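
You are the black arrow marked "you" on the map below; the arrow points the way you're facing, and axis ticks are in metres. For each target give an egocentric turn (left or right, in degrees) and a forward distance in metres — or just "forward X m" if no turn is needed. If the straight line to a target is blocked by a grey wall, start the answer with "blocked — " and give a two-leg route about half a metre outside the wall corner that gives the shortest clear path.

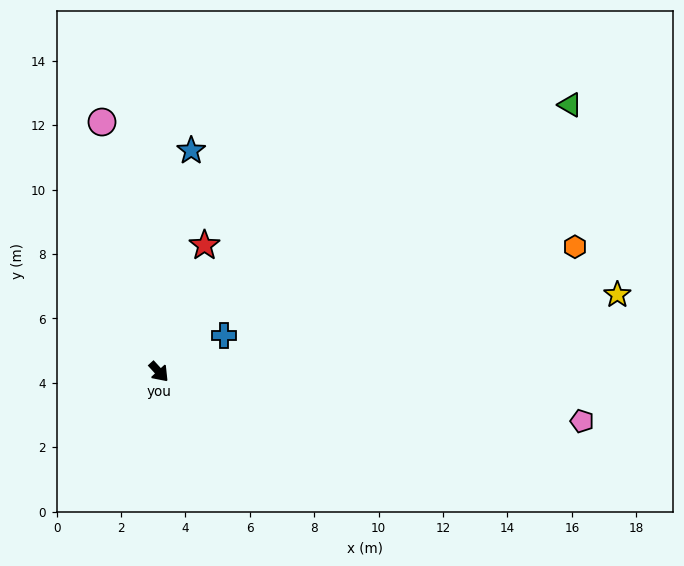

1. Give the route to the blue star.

turn left 129°, forward 6.9 m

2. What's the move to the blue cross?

turn left 77°, forward 2.3 m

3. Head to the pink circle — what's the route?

turn left 150°, forward 8.0 m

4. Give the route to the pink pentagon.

turn left 41°, forward 13.2 m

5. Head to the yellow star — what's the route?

turn left 57°, forward 14.4 m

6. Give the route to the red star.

turn left 118°, forward 4.2 m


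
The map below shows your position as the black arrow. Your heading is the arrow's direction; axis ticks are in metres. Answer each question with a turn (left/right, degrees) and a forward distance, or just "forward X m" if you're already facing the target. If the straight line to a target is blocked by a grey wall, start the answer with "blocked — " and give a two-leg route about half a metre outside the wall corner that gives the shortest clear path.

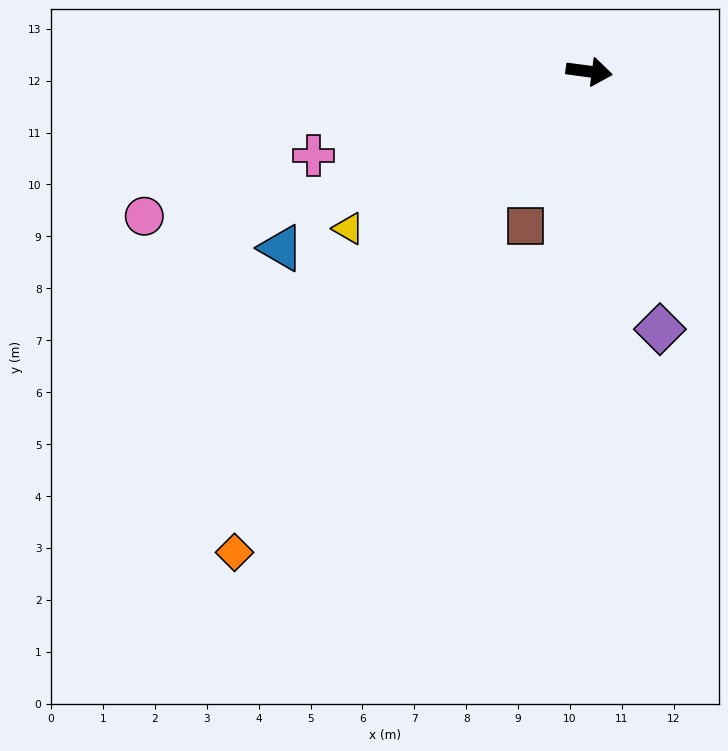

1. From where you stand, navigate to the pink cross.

turn right 155°, forward 5.5 m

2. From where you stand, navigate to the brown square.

turn right 105°, forward 3.2 m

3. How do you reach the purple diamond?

turn right 67°, forward 5.1 m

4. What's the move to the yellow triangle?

turn right 139°, forward 5.5 m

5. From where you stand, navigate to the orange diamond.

turn right 119°, forward 11.5 m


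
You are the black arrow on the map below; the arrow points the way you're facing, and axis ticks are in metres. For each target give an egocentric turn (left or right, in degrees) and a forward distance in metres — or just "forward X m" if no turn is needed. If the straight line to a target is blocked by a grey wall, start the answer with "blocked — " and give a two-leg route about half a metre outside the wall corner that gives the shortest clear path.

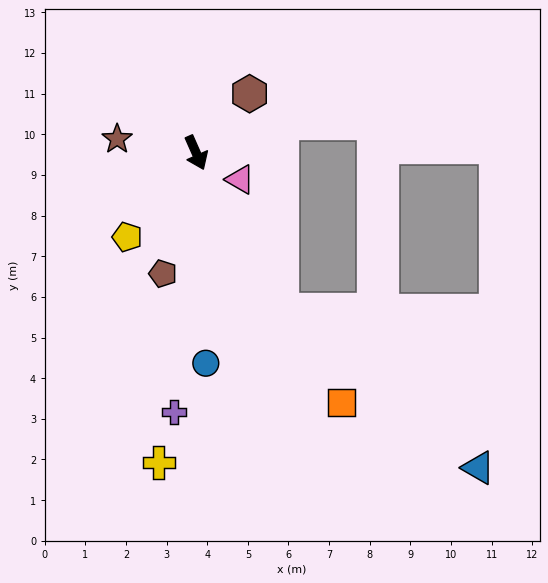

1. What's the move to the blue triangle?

blocked — turn left 5°, forward 4.4 m, then turn left 22°, forward 6.2 m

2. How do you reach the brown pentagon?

turn right 39°, forward 3.1 m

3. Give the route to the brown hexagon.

turn left 114°, forward 2.0 m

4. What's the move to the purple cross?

turn right 29°, forward 6.4 m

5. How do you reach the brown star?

turn right 124°, forward 2.0 m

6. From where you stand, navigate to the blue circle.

turn right 21°, forward 5.2 m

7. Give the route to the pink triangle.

turn left 35°, forward 1.3 m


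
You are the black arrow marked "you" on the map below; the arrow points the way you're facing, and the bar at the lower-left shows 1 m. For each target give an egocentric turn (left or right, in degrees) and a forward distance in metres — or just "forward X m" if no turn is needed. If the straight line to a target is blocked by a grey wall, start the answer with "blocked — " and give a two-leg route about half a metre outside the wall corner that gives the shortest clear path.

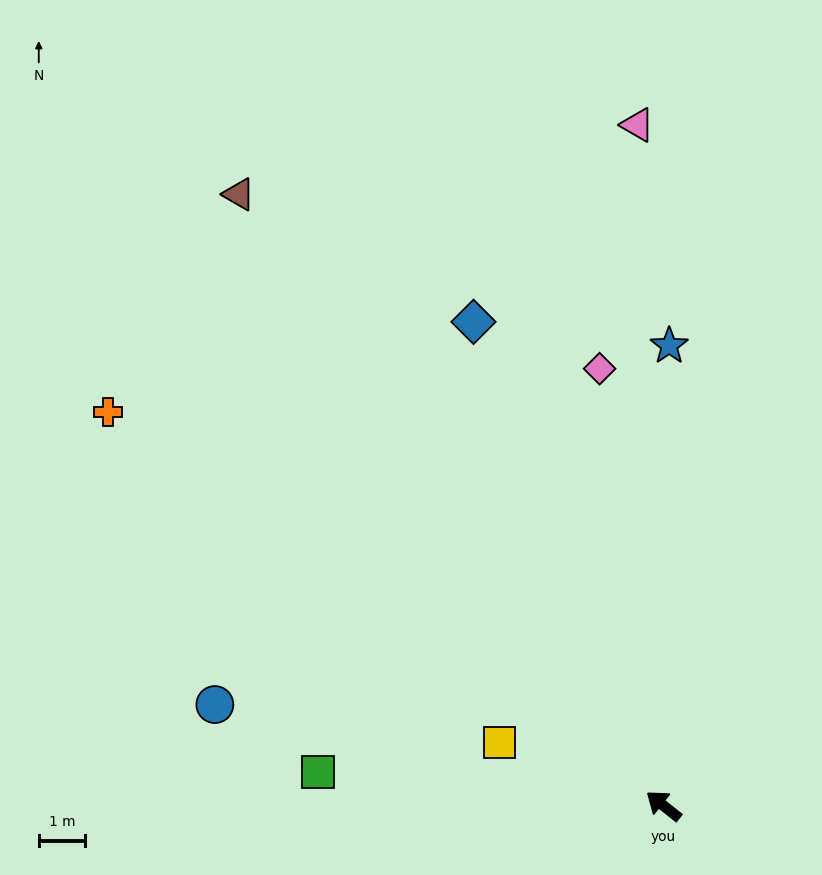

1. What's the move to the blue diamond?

turn right 30°, forward 11.2 m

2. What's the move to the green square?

turn left 33°, forward 7.5 m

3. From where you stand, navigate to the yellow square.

turn left 17°, forward 3.8 m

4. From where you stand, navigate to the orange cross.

turn left 3°, forward 14.7 m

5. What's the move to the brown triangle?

turn right 17°, forward 16.1 m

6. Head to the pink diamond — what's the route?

turn right 43°, forward 9.5 m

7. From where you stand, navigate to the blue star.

turn right 52°, forward 9.9 m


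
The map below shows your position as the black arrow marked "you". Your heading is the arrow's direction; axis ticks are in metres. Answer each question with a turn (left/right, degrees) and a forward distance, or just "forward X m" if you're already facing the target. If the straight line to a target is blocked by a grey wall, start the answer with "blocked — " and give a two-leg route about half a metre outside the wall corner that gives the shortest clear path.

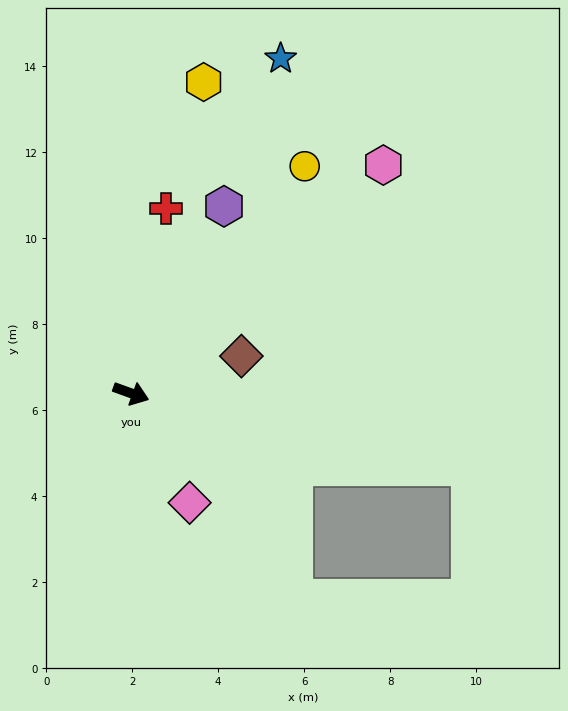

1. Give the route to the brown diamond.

turn left 38°, forward 2.7 m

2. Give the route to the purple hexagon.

turn left 83°, forward 4.9 m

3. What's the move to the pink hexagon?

turn left 62°, forward 7.9 m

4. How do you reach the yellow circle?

turn left 72°, forward 6.6 m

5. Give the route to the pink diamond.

turn right 42°, forward 2.9 m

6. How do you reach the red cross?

turn left 99°, forward 4.4 m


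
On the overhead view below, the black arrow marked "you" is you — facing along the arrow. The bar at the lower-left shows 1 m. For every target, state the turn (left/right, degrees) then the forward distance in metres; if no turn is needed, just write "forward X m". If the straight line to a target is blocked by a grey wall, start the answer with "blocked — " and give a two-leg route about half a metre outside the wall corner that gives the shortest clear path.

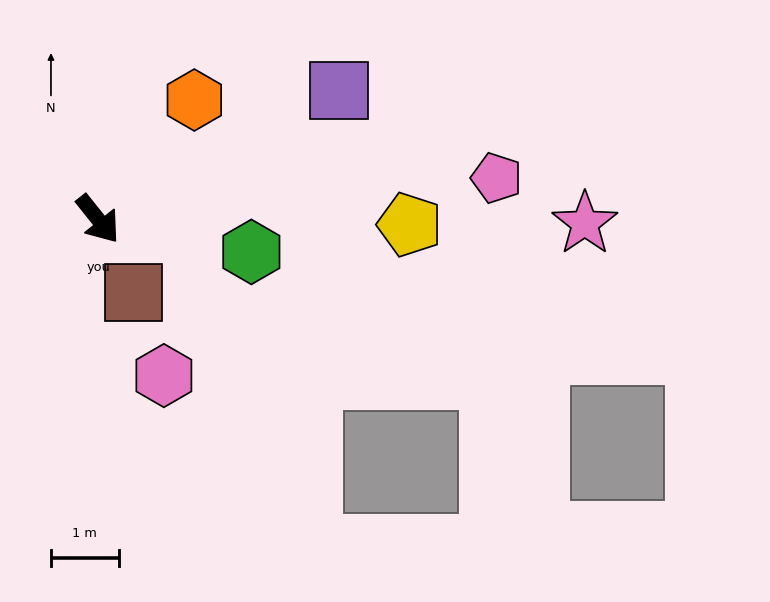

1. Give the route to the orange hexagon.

turn left 102°, forward 2.3 m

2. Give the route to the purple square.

turn left 79°, forward 4.0 m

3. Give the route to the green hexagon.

turn left 39°, forward 2.3 m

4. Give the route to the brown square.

turn right 13°, forward 1.2 m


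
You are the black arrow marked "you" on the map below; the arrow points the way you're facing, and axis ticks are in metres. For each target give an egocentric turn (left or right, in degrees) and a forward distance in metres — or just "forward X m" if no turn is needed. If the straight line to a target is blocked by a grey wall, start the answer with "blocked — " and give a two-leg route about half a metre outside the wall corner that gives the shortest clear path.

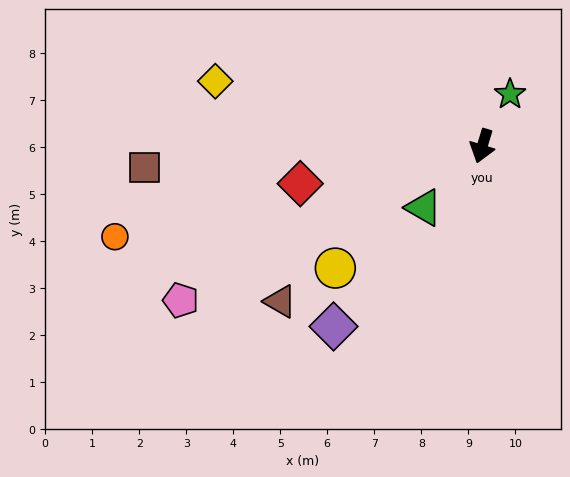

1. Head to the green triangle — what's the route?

turn right 27°, forward 1.8 m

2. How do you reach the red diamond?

turn right 61°, forward 4.0 m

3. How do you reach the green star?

turn left 169°, forward 1.3 m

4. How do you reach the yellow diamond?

turn right 87°, forward 5.8 m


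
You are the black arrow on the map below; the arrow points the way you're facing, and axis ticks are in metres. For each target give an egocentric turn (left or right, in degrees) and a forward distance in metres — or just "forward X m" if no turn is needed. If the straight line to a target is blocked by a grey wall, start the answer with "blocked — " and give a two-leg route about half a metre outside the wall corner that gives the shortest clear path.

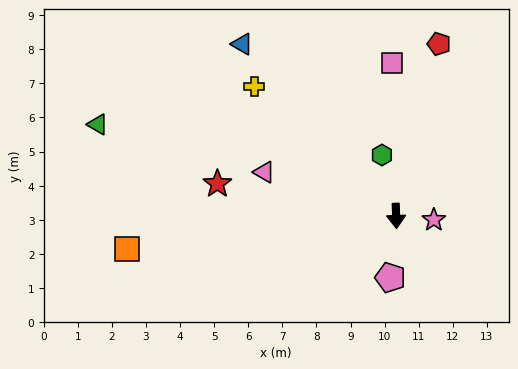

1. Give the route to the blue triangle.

turn right 140°, forward 6.8 m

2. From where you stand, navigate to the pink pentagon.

turn right 7°, forward 1.8 m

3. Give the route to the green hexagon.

turn right 169°, forward 1.8 m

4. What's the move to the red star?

turn right 102°, forward 5.3 m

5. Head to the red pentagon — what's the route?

turn left 164°, forward 5.2 m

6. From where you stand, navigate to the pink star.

turn left 82°, forward 1.1 m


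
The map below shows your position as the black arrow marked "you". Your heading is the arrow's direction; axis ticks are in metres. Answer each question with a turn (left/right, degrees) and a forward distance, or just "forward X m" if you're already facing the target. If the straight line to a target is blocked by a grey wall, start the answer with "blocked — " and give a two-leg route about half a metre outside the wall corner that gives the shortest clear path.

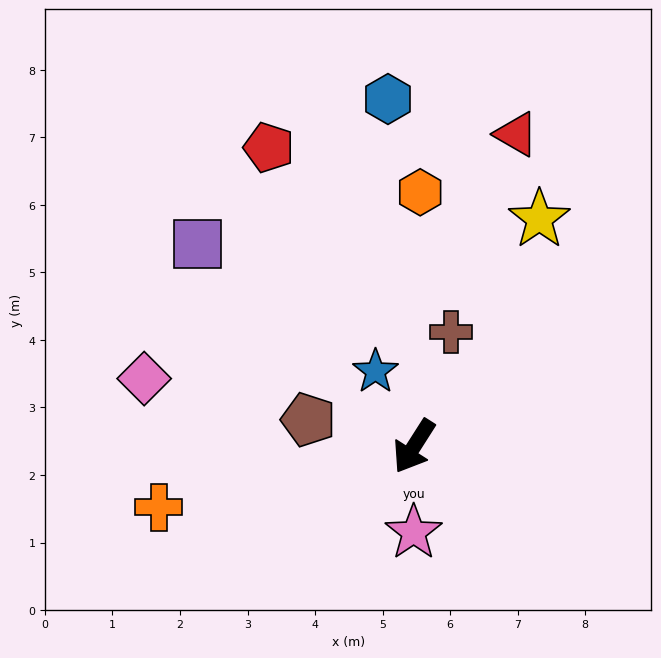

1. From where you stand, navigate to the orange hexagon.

turn right 149°, forward 3.8 m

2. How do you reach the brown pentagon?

turn right 72°, forward 1.6 m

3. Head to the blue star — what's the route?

turn right 120°, forward 1.2 m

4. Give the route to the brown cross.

turn right 166°, forward 1.8 m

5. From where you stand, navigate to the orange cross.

turn right 44°, forward 3.9 m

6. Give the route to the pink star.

turn left 32°, forward 1.3 m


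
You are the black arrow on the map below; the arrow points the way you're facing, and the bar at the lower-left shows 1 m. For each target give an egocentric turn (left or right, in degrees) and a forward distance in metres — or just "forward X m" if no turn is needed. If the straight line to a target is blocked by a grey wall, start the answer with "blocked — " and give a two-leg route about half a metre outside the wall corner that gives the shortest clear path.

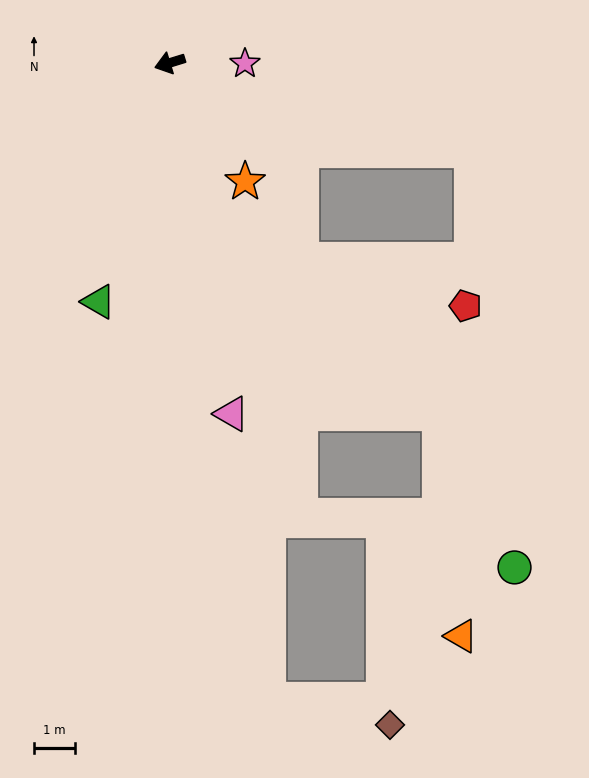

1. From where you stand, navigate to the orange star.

turn left 105°, forward 3.4 m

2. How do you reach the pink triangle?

turn left 83°, forward 8.6 m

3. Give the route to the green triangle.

turn left 56°, forward 6.0 m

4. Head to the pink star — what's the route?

turn left 162°, forward 1.8 m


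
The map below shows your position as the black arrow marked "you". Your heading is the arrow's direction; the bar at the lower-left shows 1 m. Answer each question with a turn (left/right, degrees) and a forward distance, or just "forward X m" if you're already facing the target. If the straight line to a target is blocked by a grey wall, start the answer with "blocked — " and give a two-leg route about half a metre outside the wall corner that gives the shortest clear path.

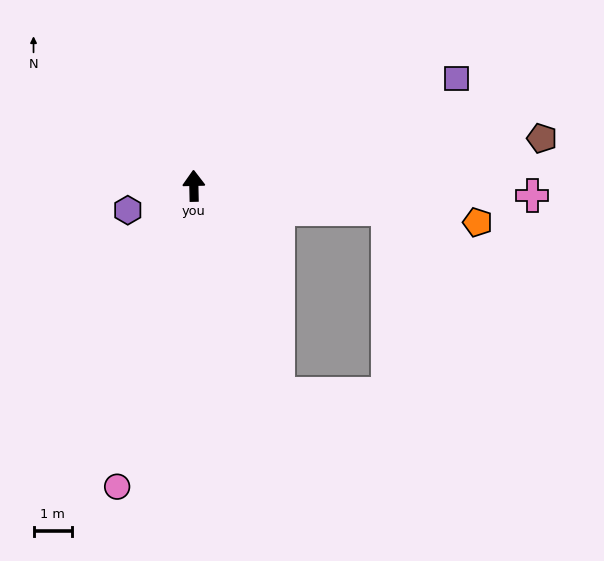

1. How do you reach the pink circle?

turn left 164°, forward 8.0 m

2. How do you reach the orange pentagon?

turn right 99°, forward 7.4 m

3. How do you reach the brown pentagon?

turn right 83°, forward 9.1 m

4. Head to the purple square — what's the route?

turn right 69°, forward 7.3 m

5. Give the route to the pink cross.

turn right 93°, forward 8.8 m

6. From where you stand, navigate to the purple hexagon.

turn left 109°, forward 1.8 m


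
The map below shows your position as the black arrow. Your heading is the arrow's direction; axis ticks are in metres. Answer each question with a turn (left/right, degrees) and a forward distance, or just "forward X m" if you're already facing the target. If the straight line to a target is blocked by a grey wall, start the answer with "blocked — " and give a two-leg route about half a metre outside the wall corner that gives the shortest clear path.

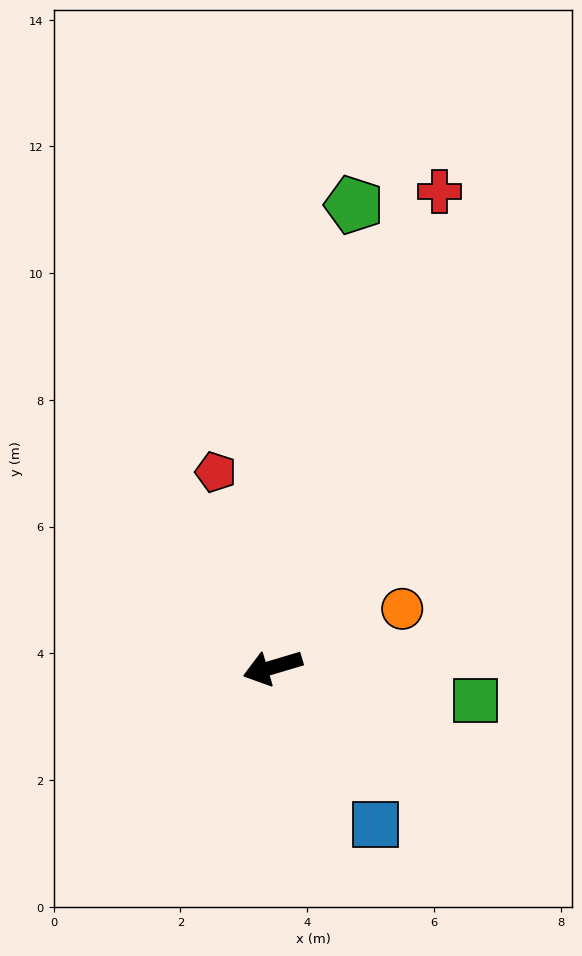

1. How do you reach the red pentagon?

turn right 90°, forward 3.2 m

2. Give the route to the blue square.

turn left 107°, forward 3.0 m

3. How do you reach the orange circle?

turn right 172°, forward 2.2 m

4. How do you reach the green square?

turn left 154°, forward 3.2 m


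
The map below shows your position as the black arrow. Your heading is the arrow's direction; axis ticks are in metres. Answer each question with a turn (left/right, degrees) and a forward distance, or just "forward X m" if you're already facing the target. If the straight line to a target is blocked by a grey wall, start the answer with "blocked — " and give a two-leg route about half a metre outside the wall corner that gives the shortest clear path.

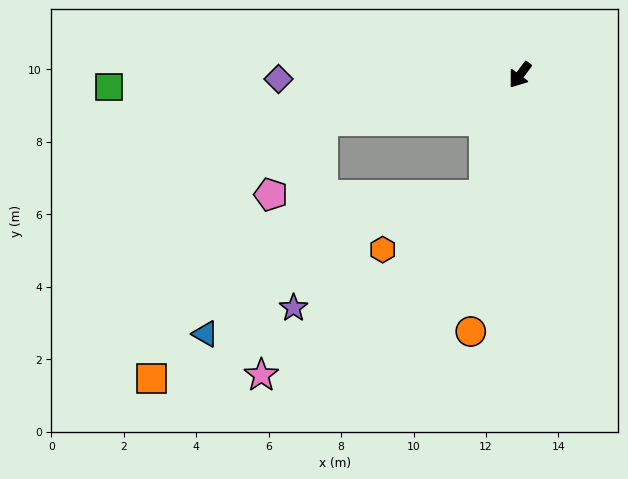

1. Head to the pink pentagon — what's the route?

blocked — turn right 40°, forward 5.6 m, then turn left 42°, forward 2.5 m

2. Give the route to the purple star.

blocked — turn right 40°, forward 5.6 m, then turn left 68°, forward 5.2 m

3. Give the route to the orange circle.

turn left 26°, forward 7.2 m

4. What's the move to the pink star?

blocked — turn left 20°, forward 3.5 m, then turn right 34°, forward 7.9 m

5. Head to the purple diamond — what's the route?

turn right 52°, forward 6.7 m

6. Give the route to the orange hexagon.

blocked — turn left 20°, forward 3.5 m, then turn right 45°, forward 3.2 m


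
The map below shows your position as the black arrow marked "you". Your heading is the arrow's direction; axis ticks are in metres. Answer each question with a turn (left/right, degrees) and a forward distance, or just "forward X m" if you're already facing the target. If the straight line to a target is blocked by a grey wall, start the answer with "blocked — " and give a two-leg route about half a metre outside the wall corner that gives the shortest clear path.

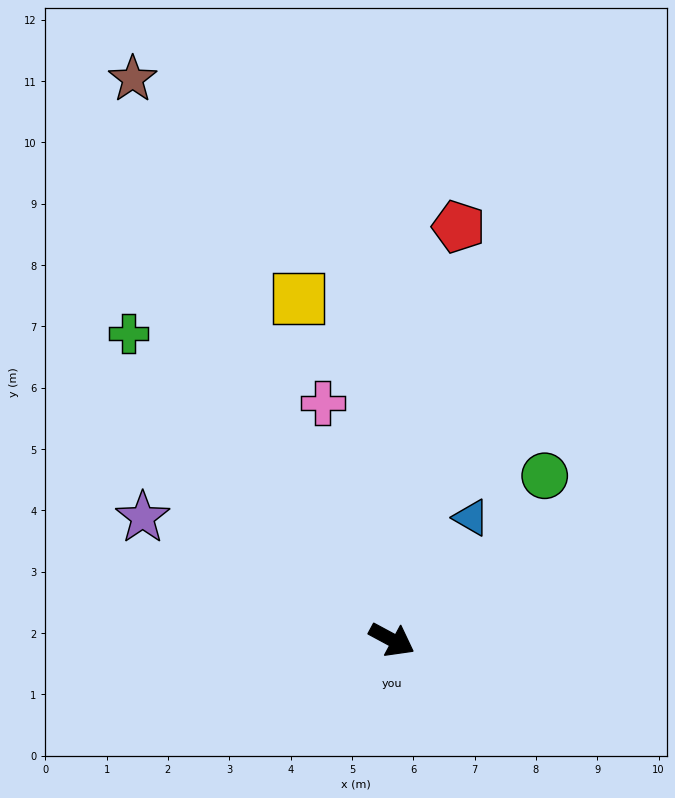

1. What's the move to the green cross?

turn left 159°, forward 6.6 m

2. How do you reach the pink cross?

turn left 135°, forward 4.0 m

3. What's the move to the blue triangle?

turn left 85°, forward 2.4 m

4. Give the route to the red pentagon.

turn left 109°, forward 6.8 m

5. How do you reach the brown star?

turn left 143°, forward 10.1 m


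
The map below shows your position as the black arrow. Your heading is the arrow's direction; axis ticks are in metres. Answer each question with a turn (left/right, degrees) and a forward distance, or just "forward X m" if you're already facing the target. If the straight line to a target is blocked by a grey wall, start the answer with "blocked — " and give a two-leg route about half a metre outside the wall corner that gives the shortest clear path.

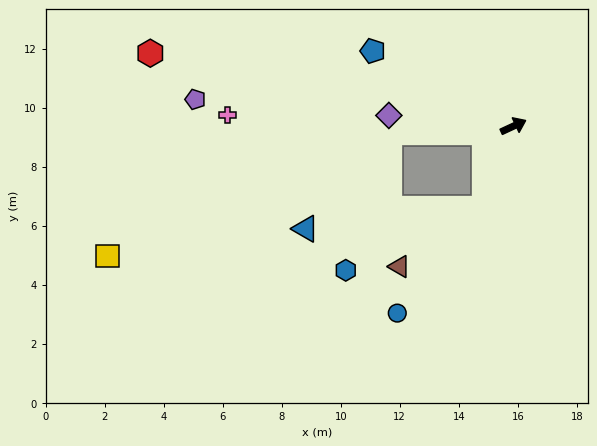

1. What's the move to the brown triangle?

blocked — turn right 134°, forward 3.0 m, then turn right 37°, forward 3.5 m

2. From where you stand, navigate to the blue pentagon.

turn left 127°, forward 5.4 m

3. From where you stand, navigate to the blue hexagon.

blocked — turn right 134°, forward 3.0 m, then turn right 47°, forward 5.1 m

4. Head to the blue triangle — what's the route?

blocked — turn right 134°, forward 3.0 m, then turn right 65°, forward 6.1 m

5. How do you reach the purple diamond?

turn left 150°, forward 4.2 m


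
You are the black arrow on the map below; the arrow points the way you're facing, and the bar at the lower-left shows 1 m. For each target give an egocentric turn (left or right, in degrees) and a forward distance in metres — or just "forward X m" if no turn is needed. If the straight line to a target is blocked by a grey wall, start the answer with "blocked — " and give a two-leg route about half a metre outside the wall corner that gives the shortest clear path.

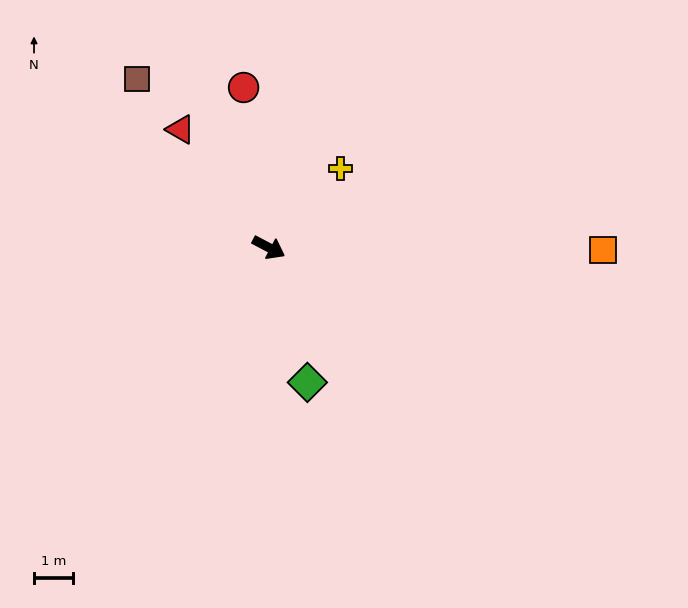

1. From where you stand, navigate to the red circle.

turn left 127°, forward 4.1 m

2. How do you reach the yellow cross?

turn left 76°, forward 2.7 m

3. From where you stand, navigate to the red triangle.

turn left 155°, forward 3.8 m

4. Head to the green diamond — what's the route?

turn right 46°, forward 3.6 m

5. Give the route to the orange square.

turn left 27°, forward 8.5 m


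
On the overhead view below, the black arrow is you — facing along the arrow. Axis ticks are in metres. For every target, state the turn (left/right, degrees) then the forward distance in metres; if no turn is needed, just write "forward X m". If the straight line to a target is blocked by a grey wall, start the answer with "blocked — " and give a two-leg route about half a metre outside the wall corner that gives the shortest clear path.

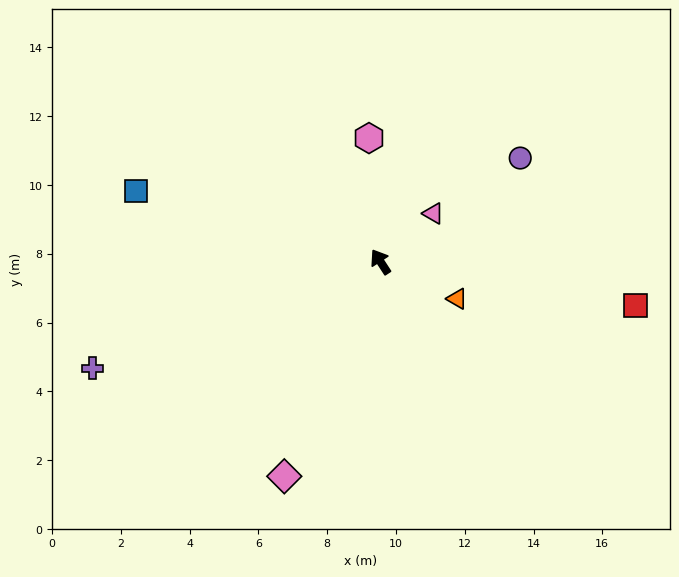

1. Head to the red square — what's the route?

turn right 133°, forward 7.5 m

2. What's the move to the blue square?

turn left 41°, forward 7.4 m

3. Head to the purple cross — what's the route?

turn left 77°, forward 8.9 m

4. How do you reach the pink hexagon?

turn right 28°, forward 3.6 m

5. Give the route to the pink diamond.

turn left 123°, forward 6.8 m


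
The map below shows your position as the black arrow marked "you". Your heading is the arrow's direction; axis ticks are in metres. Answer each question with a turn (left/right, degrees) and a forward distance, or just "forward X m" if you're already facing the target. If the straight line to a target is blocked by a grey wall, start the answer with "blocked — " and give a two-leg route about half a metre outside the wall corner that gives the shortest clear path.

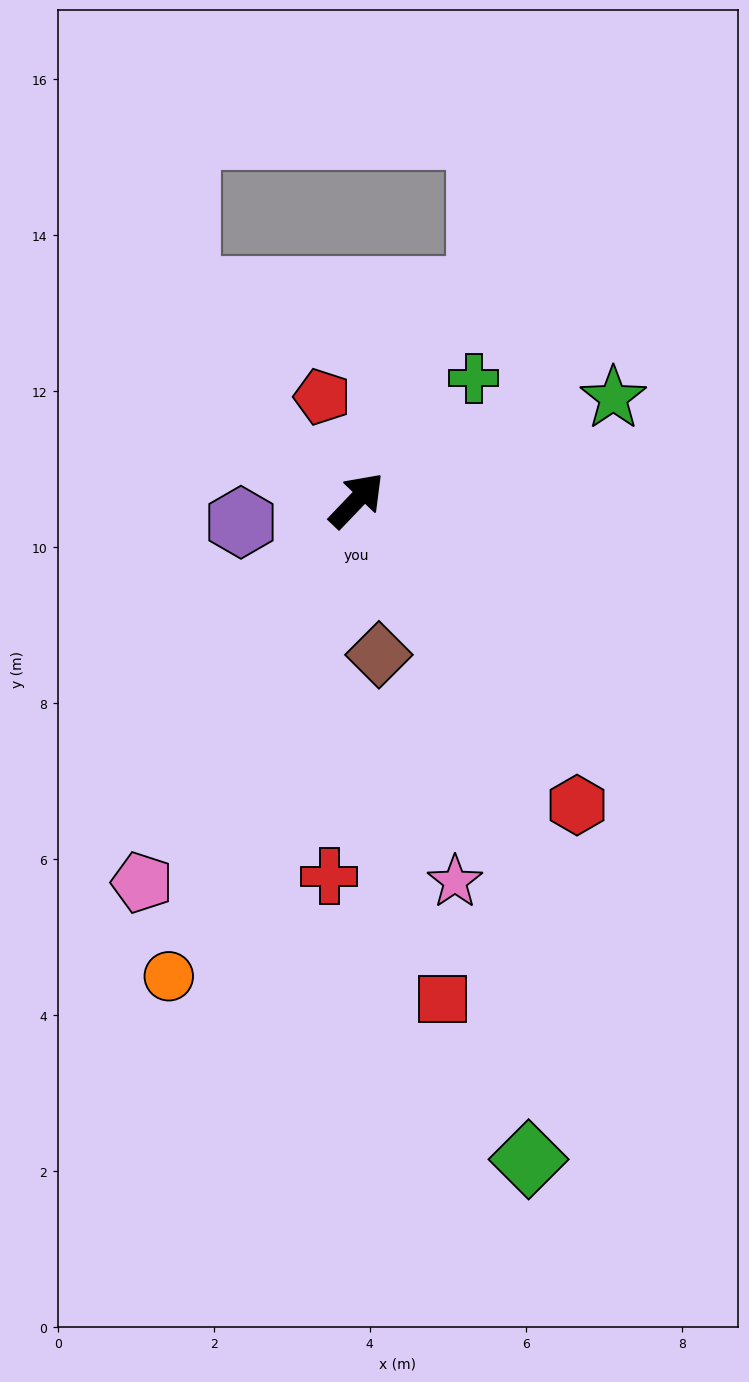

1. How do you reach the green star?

turn right 25°, forward 3.5 m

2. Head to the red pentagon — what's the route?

turn left 62°, forward 1.4 m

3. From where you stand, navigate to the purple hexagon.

turn left 144°, forward 1.5 m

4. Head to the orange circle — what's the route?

turn right 158°, forward 6.6 m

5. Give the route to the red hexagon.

turn right 100°, forward 4.8 m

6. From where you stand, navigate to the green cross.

forward 2.2 m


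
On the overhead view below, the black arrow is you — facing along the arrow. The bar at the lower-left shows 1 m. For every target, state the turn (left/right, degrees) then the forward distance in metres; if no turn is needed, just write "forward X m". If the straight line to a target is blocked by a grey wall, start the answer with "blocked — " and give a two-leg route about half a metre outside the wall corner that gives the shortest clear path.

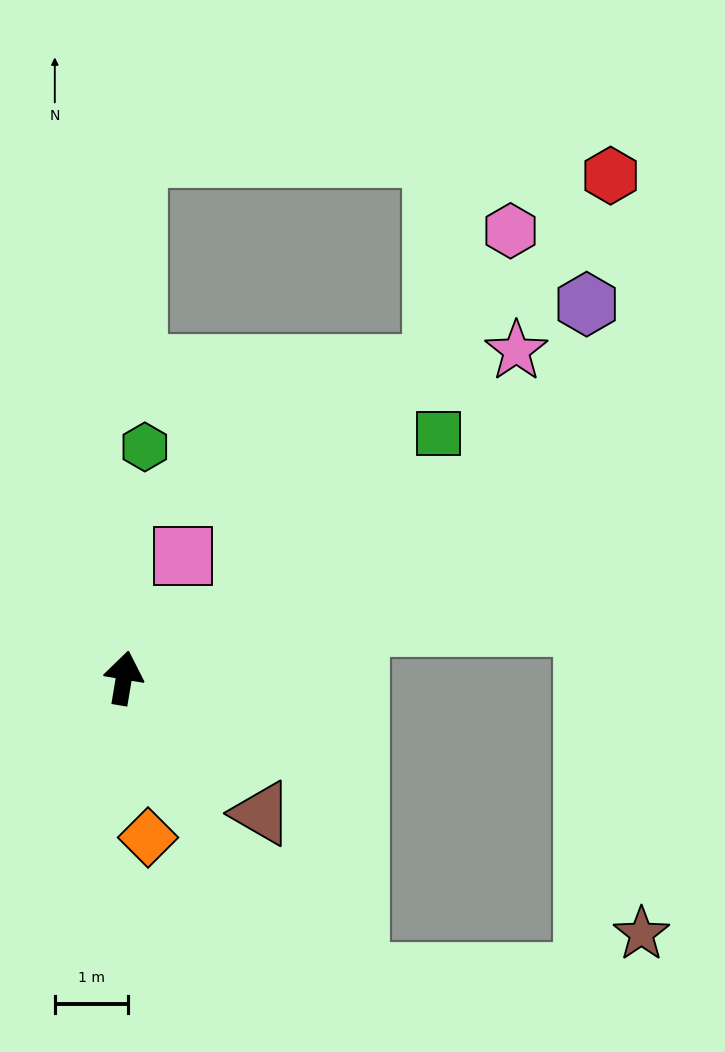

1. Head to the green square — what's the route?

turn right 43°, forward 5.5 m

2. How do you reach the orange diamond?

turn right 162°, forward 2.2 m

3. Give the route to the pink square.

turn right 16°, forward 1.9 m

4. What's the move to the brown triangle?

turn right 125°, forward 2.7 m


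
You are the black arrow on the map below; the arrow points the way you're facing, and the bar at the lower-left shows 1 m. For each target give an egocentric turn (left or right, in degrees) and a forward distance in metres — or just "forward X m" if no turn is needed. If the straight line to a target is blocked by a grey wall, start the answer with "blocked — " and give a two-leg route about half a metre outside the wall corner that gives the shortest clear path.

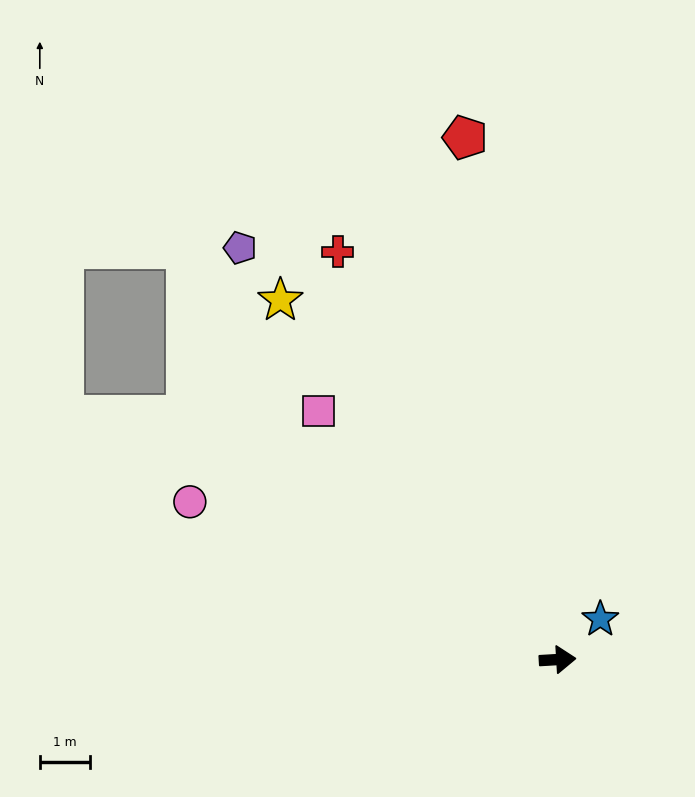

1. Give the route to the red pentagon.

turn left 97°, forward 10.6 m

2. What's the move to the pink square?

turn left 131°, forward 6.9 m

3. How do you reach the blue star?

turn left 40°, forward 1.2 m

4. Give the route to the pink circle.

turn left 153°, forward 8.0 m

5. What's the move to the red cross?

turn left 115°, forward 9.3 m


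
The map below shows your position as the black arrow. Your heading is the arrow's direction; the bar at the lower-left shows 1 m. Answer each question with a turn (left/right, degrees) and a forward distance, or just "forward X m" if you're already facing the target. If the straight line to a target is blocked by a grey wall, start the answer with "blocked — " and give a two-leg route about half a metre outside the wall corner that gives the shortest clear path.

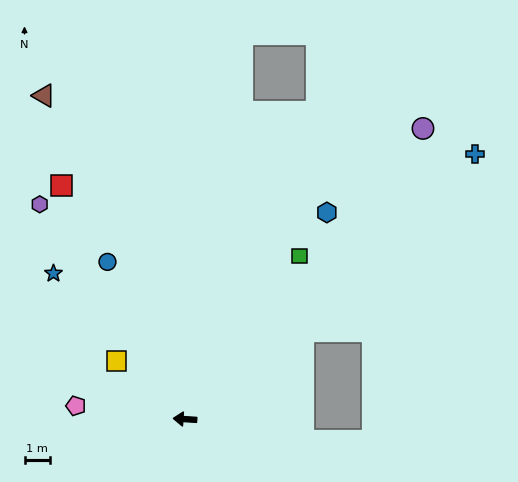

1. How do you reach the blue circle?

turn right 60°, forward 6.8 m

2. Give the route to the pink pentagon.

turn right 3°, forward 4.3 m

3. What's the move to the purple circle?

turn right 126°, forward 14.6 m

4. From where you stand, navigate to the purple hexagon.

turn right 52°, forward 10.1 m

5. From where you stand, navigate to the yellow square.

turn right 37°, forward 3.5 m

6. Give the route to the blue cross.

turn right 134°, forward 15.3 m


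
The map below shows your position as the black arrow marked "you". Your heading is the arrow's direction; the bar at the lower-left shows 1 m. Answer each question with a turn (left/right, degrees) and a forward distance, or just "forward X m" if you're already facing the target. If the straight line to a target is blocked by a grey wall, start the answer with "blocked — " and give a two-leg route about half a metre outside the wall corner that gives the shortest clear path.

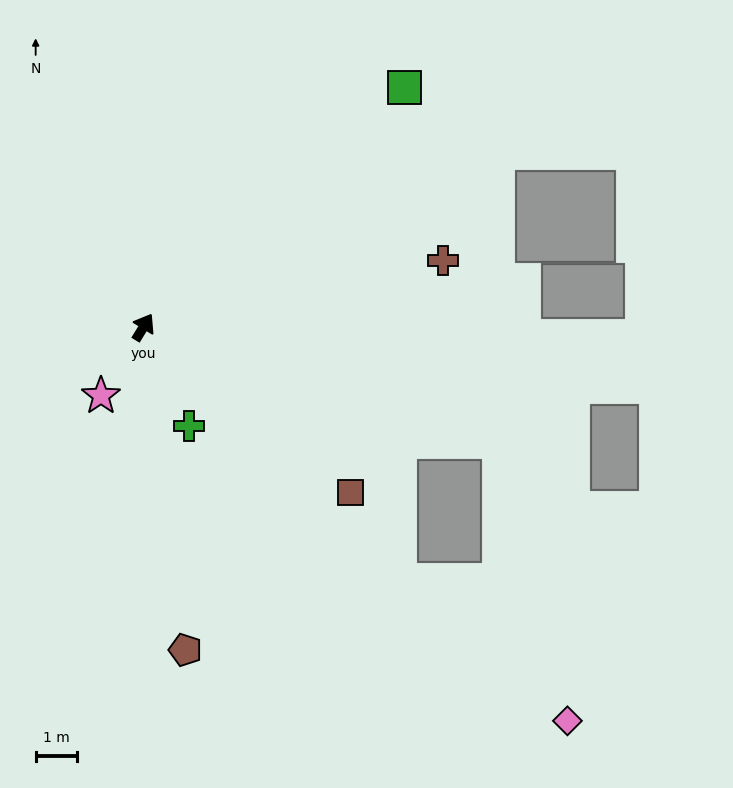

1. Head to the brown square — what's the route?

turn right 97°, forward 6.5 m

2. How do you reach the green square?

turn right 16°, forward 8.6 m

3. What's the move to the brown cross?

turn right 46°, forward 7.5 m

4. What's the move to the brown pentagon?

turn right 141°, forward 7.9 m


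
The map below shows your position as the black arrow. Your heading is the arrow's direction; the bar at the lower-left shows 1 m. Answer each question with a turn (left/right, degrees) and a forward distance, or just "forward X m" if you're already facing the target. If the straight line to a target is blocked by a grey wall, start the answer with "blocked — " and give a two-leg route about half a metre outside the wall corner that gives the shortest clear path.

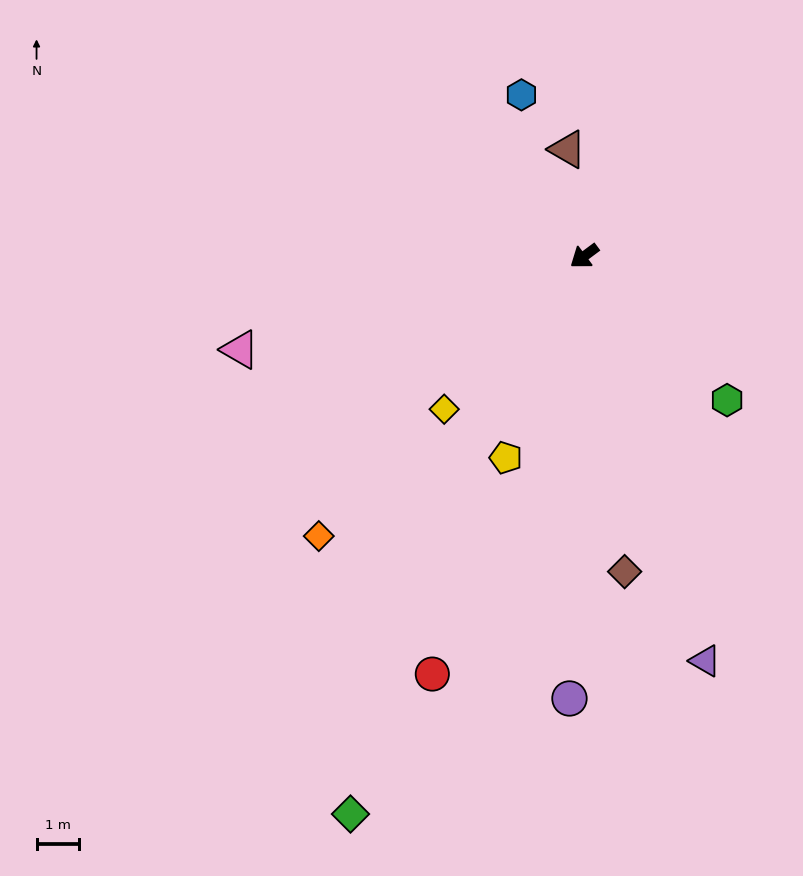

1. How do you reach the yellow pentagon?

turn left 32°, forward 5.0 m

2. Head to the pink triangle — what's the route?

turn right 21°, forward 8.3 m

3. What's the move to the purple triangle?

turn left 70°, forward 9.8 m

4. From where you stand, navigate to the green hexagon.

turn left 98°, forward 4.7 m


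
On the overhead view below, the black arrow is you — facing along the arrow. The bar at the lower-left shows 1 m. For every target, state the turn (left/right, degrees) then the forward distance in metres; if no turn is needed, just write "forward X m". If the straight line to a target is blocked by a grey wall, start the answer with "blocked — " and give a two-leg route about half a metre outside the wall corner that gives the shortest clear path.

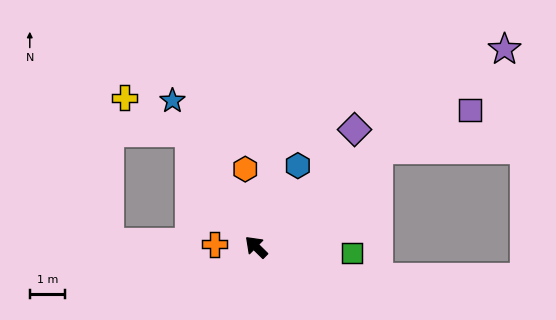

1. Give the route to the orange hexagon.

turn right 38°, forward 2.3 m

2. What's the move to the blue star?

turn right 16°, forward 4.8 m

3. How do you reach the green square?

turn right 139°, forward 2.8 m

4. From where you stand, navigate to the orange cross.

turn left 41°, forward 1.2 m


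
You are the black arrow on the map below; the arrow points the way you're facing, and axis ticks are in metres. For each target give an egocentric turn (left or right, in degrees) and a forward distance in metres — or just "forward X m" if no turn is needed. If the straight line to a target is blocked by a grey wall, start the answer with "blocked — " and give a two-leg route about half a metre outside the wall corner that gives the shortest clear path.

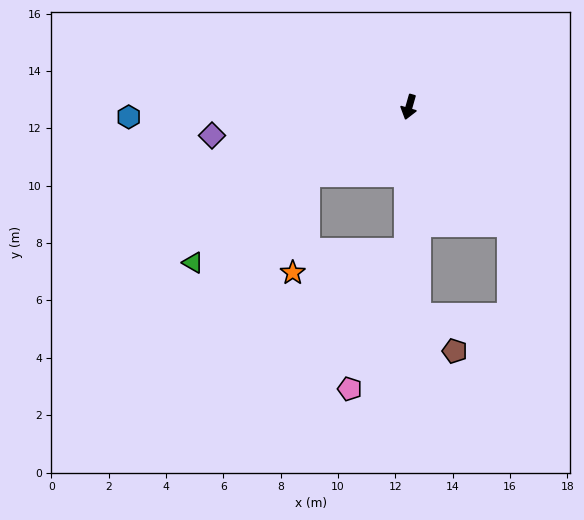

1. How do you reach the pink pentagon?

blocked — turn left 15°, forward 5.0 m, then turn right 21°, forward 5.2 m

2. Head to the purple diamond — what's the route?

turn right 66°, forward 6.9 m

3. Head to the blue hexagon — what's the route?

turn right 72°, forward 9.8 m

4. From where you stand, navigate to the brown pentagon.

blocked — turn left 19°, forward 7.3 m, then turn left 42°, forward 1.8 m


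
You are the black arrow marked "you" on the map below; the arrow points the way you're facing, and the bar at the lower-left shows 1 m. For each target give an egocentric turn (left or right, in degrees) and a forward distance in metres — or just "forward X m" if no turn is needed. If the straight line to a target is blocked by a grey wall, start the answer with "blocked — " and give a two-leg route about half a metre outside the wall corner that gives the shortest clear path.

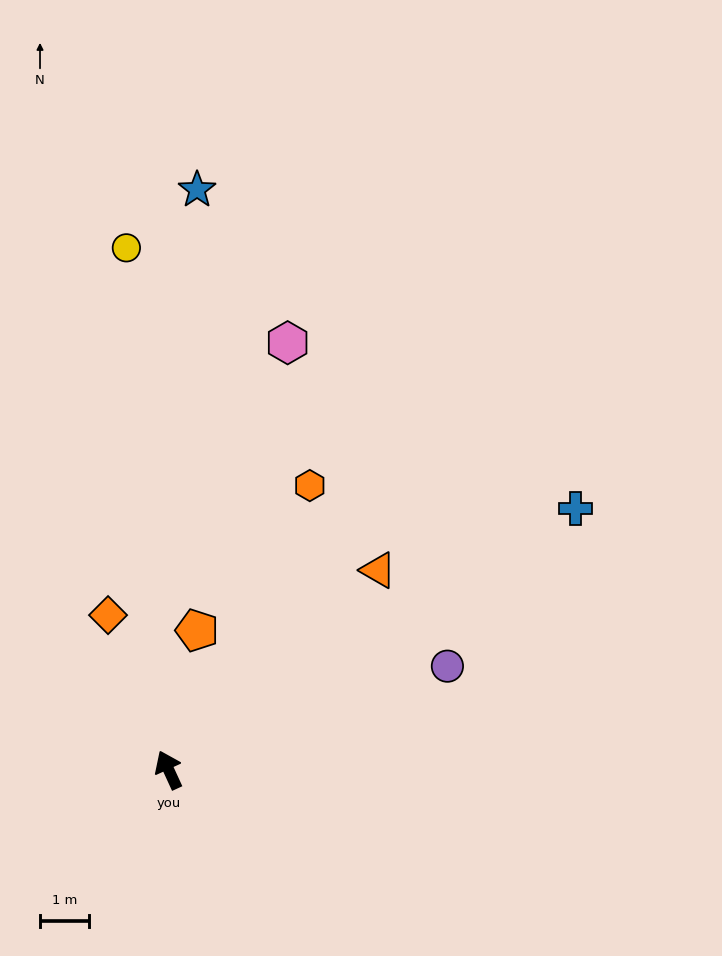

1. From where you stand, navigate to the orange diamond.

turn right 3°, forward 3.4 m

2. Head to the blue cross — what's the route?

turn right 82°, forward 9.8 m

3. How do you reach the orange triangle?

turn right 71°, forward 5.9 m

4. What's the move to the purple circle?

turn right 94°, forward 6.0 m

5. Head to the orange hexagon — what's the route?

turn right 51°, forward 6.5 m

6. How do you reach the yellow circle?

turn right 20°, forward 10.6 m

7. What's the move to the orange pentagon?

turn right 36°, forward 2.9 m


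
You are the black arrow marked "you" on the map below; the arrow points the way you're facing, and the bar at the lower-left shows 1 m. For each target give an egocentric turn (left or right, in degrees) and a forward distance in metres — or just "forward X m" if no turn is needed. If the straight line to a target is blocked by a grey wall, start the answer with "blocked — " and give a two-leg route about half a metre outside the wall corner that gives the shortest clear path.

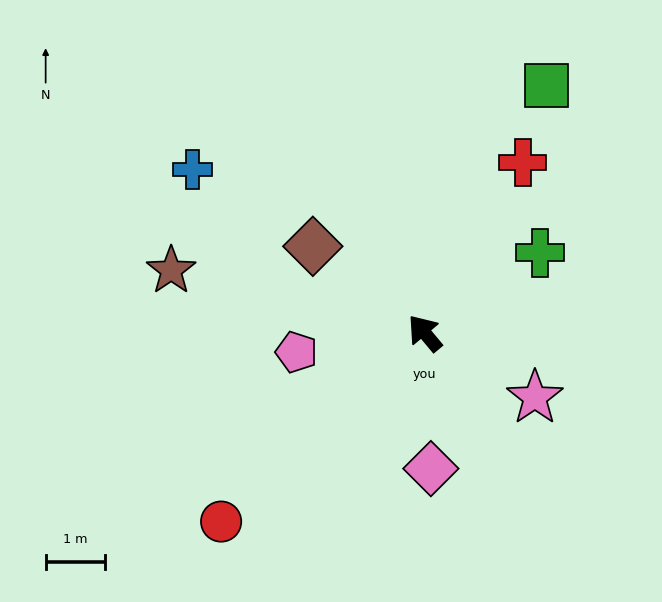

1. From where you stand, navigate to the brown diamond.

turn left 12°, forward 2.4 m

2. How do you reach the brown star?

turn left 36°, forward 4.4 m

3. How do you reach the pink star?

turn right 160°, forward 2.2 m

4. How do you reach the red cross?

turn right 70°, forward 3.3 m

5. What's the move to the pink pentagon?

turn left 59°, forward 2.2 m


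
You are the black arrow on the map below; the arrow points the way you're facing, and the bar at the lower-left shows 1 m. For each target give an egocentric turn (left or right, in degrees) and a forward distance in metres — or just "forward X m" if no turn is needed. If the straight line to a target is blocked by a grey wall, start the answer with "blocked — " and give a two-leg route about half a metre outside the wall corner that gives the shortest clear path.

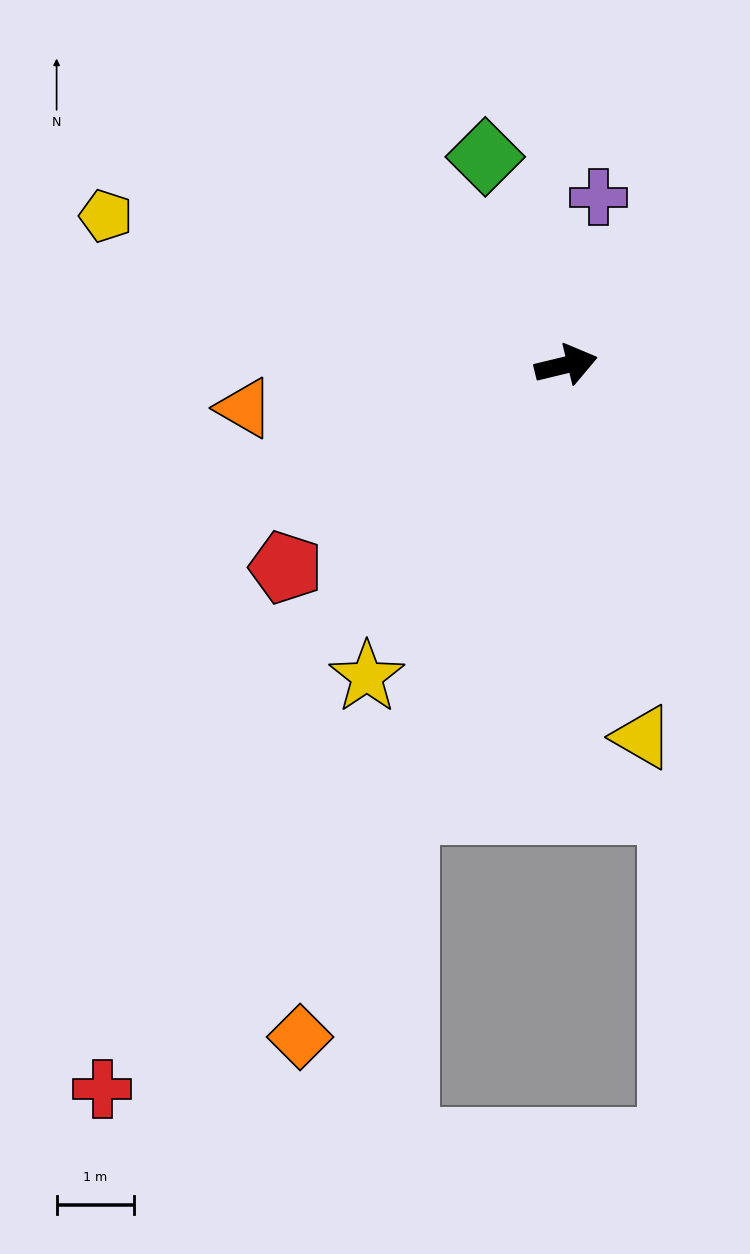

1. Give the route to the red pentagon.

turn right 158°, forward 4.5 m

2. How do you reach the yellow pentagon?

turn left 148°, forward 6.2 m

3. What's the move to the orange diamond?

turn right 125°, forward 9.3 m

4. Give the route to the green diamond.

turn left 98°, forward 2.9 m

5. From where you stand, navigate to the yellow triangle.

turn right 92°, forward 4.9 m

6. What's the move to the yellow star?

turn right 136°, forward 4.8 m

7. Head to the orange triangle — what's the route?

turn left 174°, forward 4.2 m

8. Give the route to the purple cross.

turn left 65°, forward 2.2 m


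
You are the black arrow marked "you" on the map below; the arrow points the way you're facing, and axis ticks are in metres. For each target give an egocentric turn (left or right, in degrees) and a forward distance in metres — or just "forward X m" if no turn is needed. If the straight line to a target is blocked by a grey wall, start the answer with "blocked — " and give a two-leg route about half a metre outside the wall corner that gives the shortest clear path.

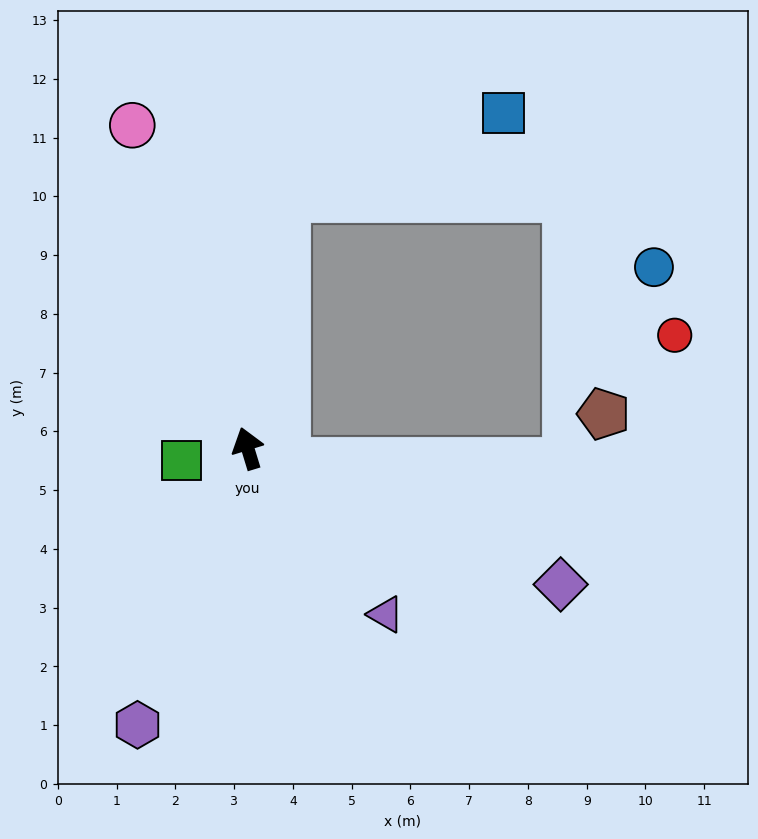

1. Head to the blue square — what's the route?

blocked — turn right 25°, forward 4.3 m, then turn right 61°, forward 4.0 m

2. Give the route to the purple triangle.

turn right 157°, forward 3.7 m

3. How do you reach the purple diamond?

turn right 130°, forward 5.8 m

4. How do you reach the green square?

turn left 83°, forward 1.1 m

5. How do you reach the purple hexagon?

turn left 141°, forward 5.1 m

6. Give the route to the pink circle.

turn left 3°, forward 5.8 m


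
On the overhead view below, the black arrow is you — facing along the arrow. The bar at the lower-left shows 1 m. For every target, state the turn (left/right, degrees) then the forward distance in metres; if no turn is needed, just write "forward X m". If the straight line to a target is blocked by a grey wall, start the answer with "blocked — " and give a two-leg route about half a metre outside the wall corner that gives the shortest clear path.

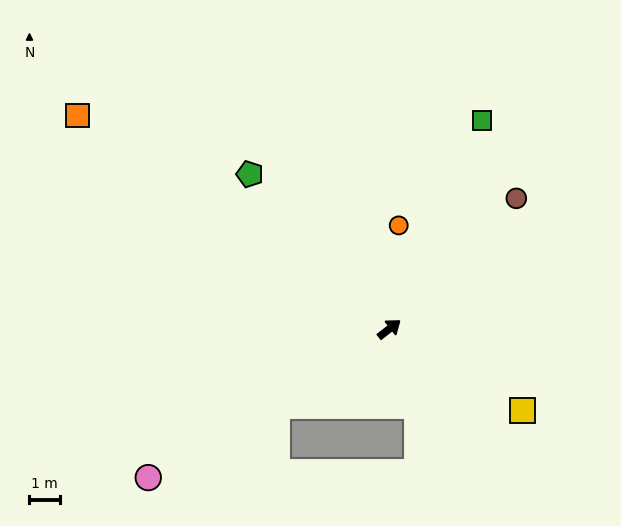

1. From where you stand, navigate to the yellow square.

turn right 69°, forward 5.1 m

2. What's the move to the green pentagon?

turn left 94°, forward 6.8 m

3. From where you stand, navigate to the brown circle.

turn left 8°, forward 6.0 m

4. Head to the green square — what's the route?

turn left 28°, forward 7.5 m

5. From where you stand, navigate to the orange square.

turn left 108°, forward 12.4 m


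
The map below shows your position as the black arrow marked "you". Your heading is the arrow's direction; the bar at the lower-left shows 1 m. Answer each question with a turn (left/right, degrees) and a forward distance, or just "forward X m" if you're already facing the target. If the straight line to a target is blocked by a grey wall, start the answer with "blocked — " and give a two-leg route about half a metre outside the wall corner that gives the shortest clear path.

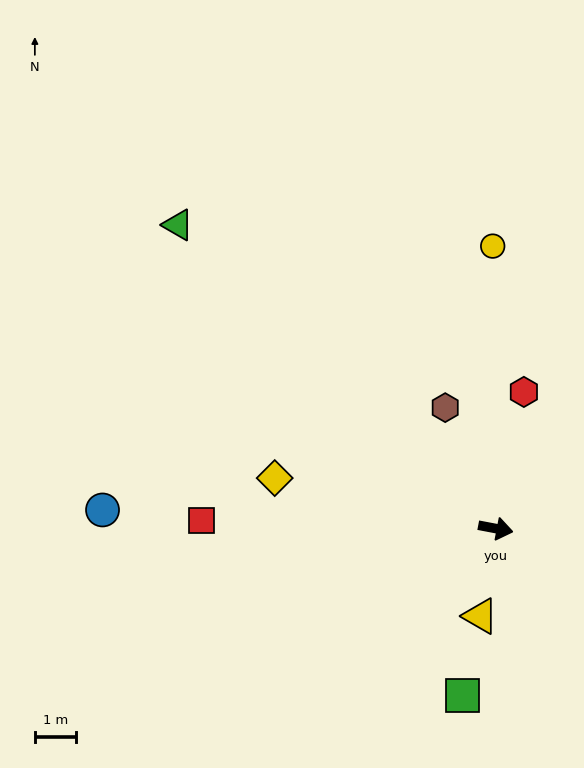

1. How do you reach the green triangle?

turn left 147°, forward 10.8 m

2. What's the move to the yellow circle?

turn left 101°, forward 6.9 m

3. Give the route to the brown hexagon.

turn left 123°, forward 3.2 m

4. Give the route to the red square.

turn right 171°, forward 7.2 m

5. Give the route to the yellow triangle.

turn right 89°, forward 2.2 m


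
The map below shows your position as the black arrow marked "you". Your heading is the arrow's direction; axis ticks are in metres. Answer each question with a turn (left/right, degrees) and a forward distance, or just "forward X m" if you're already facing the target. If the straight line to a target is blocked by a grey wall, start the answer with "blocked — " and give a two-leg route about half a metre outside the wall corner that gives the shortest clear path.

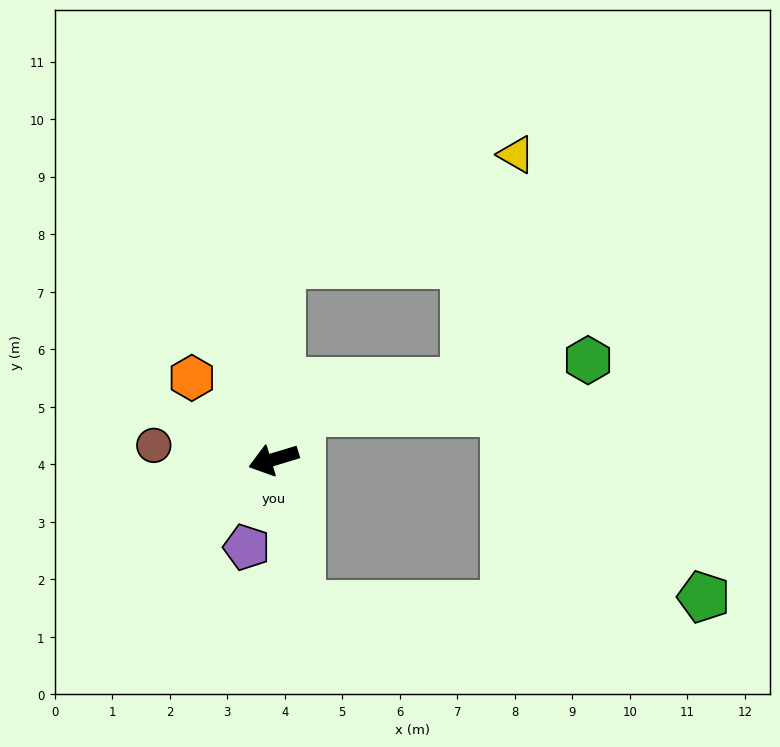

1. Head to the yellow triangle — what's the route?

blocked — turn right 109°, forward 3.4 m, then turn right 63°, forward 4.5 m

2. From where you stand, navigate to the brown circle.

turn right 23°, forward 2.1 m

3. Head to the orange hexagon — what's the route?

turn right 62°, forward 2.0 m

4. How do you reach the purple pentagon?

turn left 56°, forward 1.6 m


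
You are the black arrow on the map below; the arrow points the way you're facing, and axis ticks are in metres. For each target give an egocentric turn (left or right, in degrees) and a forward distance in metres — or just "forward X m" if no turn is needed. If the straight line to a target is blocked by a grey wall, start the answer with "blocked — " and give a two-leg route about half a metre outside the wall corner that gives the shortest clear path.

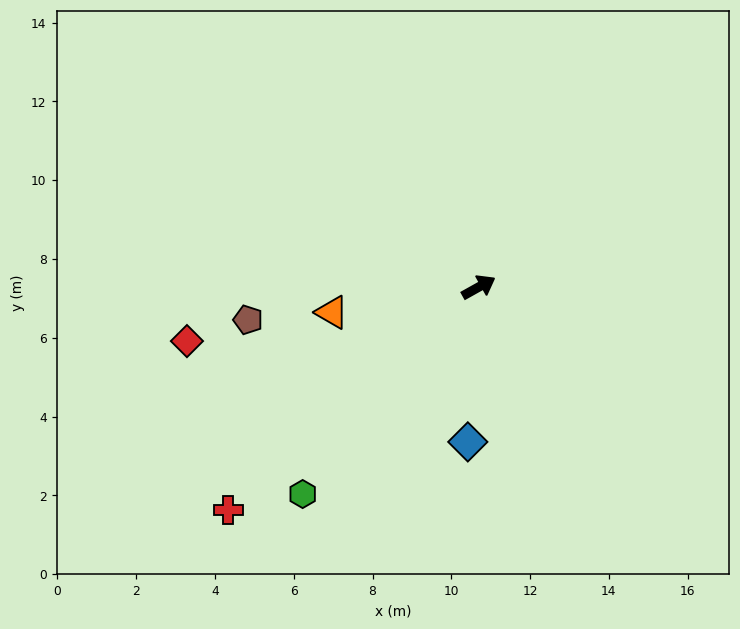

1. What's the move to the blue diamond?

turn right 123°, forward 3.9 m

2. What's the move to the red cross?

turn right 168°, forward 8.5 m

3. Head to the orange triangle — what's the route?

turn left 161°, forward 3.8 m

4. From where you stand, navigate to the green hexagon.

turn right 160°, forward 6.9 m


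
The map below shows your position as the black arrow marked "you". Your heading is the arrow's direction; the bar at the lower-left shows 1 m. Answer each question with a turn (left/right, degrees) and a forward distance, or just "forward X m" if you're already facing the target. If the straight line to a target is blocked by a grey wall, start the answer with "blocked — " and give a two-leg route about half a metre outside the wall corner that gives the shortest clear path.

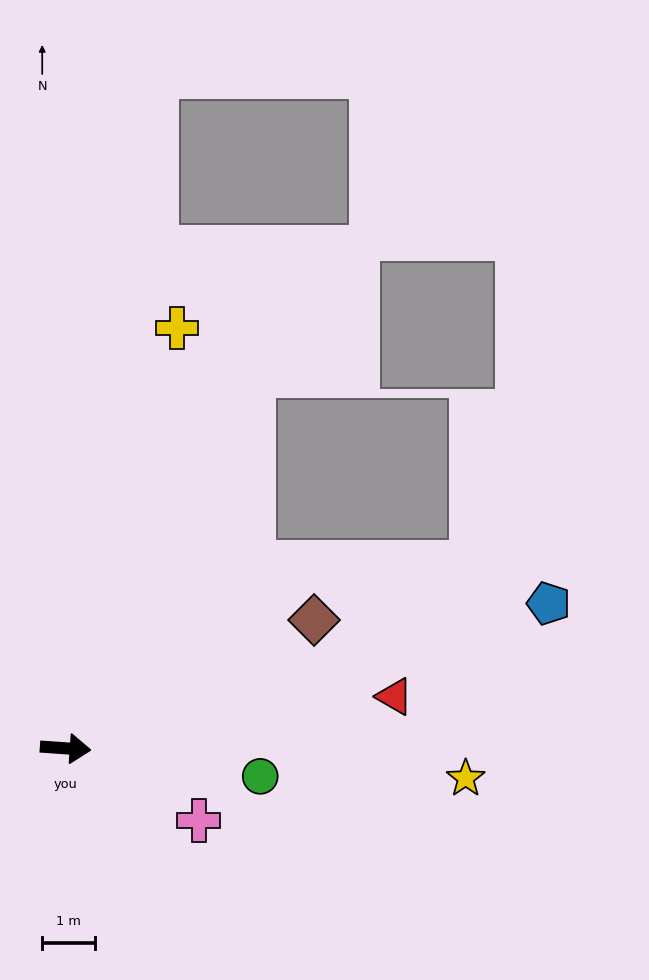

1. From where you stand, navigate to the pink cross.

turn right 25°, forward 2.9 m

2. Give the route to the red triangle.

turn left 13°, forward 6.3 m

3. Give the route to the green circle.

turn right 4°, forward 3.7 m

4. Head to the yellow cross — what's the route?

turn left 79°, forward 8.2 m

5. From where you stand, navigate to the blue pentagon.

turn left 21°, forward 9.5 m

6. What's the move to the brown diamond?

turn left 31°, forward 5.3 m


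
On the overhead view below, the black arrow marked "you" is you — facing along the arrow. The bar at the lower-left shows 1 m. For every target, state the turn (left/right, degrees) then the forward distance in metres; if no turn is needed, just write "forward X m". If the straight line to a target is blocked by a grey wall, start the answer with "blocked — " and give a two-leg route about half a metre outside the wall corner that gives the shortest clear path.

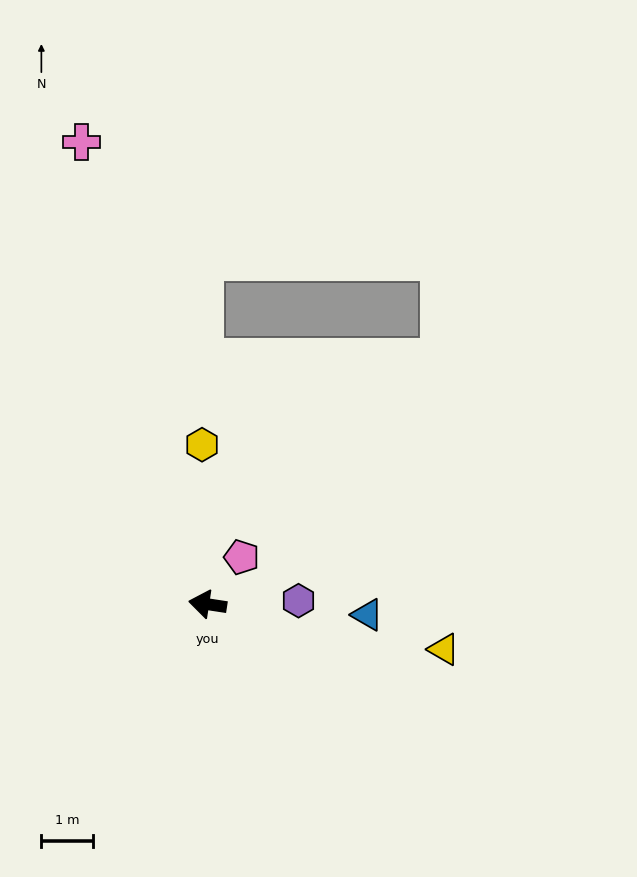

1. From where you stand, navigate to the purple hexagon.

turn right 169°, forward 1.8 m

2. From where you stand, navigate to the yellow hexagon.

turn right 79°, forward 3.1 m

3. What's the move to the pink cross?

turn right 66°, forward 9.2 m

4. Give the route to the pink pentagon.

turn right 117°, forward 1.1 m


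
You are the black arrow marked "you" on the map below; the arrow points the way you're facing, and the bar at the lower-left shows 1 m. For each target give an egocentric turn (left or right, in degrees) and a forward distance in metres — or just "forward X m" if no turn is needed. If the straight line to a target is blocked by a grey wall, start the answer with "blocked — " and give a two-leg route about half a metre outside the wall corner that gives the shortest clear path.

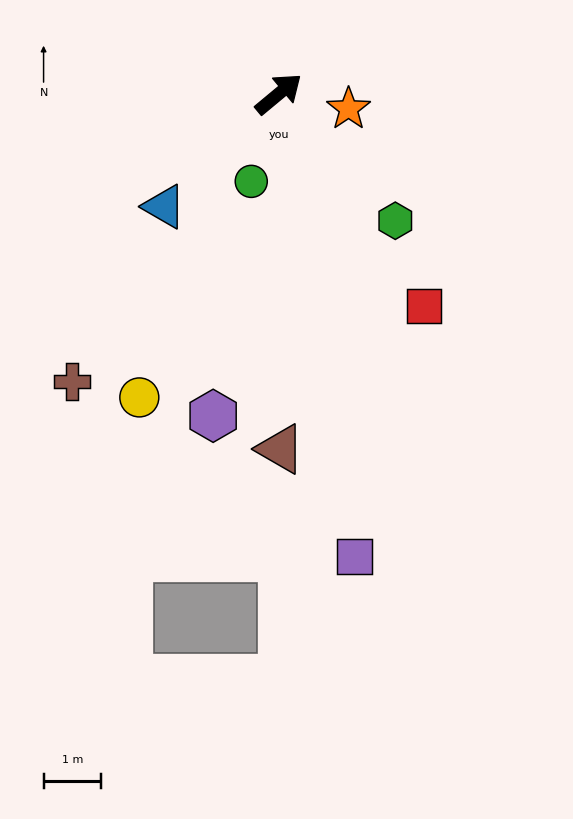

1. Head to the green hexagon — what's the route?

turn right 87°, forward 3.0 m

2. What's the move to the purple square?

turn right 120°, forward 8.1 m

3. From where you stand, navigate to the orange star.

turn right 52°, forward 1.2 m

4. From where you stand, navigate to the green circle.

turn right 147°, forward 1.6 m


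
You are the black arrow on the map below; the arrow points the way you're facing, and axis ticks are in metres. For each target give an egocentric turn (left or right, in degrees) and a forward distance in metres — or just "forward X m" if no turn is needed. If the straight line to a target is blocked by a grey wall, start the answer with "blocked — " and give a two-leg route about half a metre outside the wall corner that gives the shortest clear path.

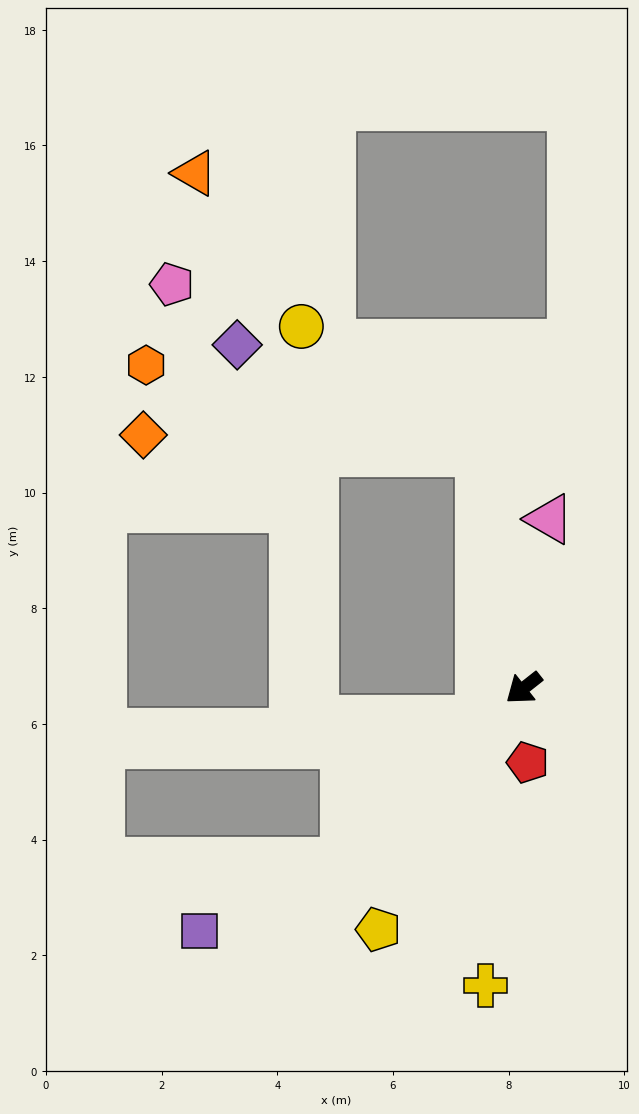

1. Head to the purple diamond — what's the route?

blocked — turn right 118°, forward 4.1 m, then turn left 56°, forward 4.6 m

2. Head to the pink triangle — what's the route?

turn right 137°, forward 3.0 m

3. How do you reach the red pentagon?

turn left 55°, forward 1.3 m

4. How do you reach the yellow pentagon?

turn left 21°, forward 4.9 m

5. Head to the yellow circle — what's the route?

blocked — turn right 118°, forward 4.1 m, then turn left 44°, forward 3.8 m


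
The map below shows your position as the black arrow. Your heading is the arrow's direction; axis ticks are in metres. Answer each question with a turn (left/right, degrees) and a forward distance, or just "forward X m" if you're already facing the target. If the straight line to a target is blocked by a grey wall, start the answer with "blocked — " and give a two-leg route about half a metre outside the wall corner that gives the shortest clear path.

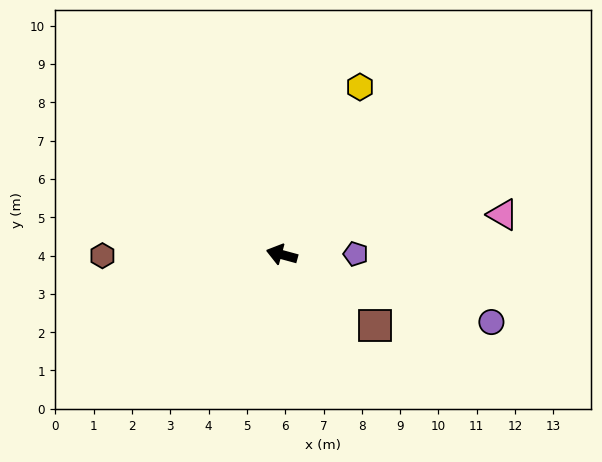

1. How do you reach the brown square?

turn left 158°, forward 3.1 m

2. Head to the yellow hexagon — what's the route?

turn right 100°, forward 4.8 m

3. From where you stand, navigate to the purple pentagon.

turn right 164°, forward 1.9 m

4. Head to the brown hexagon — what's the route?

turn left 16°, forward 4.7 m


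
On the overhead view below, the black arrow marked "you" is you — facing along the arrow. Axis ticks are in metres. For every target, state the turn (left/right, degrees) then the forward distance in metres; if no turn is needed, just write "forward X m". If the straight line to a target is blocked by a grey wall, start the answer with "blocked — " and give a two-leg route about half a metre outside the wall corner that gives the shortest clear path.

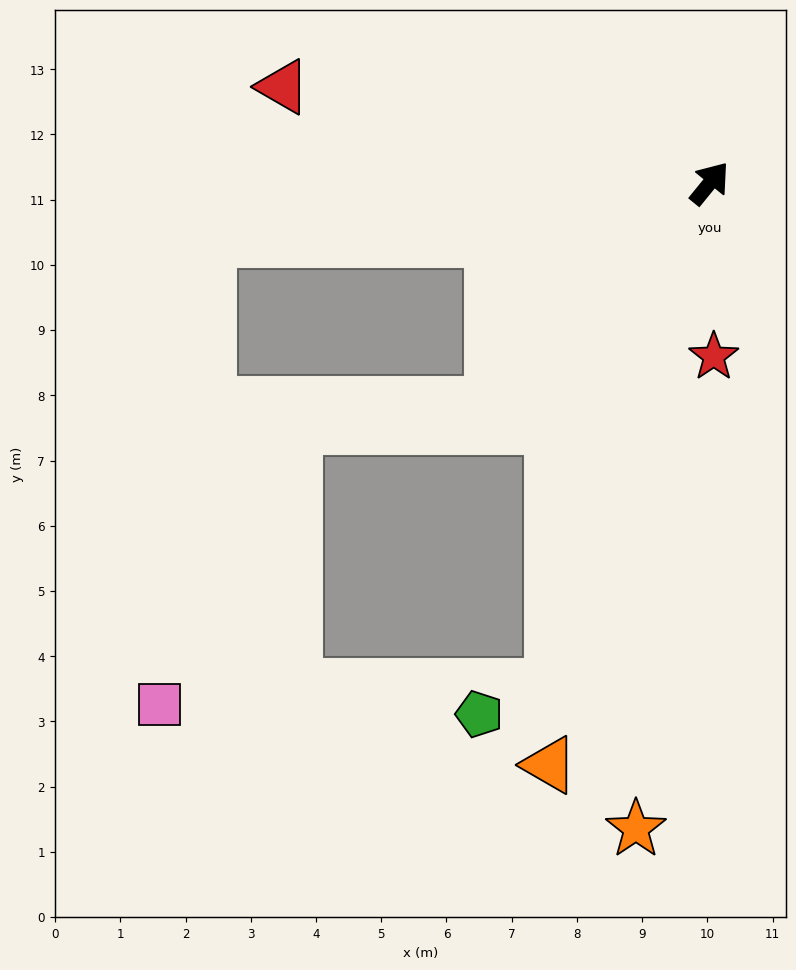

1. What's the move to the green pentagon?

blocked — turn right 158°, forward 8.1 m, then turn right 52°, forward 1.2 m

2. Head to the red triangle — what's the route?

turn left 116°, forward 6.7 m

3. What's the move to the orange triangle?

turn right 156°, forward 9.3 m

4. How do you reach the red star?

turn right 140°, forward 2.7 m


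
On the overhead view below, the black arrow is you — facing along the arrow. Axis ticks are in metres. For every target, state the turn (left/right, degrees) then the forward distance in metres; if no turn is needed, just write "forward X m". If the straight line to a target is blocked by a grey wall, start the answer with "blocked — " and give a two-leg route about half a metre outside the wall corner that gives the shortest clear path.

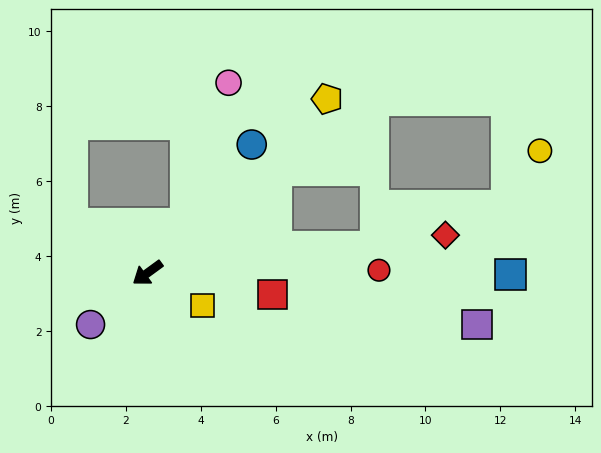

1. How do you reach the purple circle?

turn left 6°, forward 2.1 m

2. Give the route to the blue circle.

turn right 165°, forward 4.4 m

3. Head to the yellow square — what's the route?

turn left 113°, forward 1.7 m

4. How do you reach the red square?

turn left 134°, forward 3.4 m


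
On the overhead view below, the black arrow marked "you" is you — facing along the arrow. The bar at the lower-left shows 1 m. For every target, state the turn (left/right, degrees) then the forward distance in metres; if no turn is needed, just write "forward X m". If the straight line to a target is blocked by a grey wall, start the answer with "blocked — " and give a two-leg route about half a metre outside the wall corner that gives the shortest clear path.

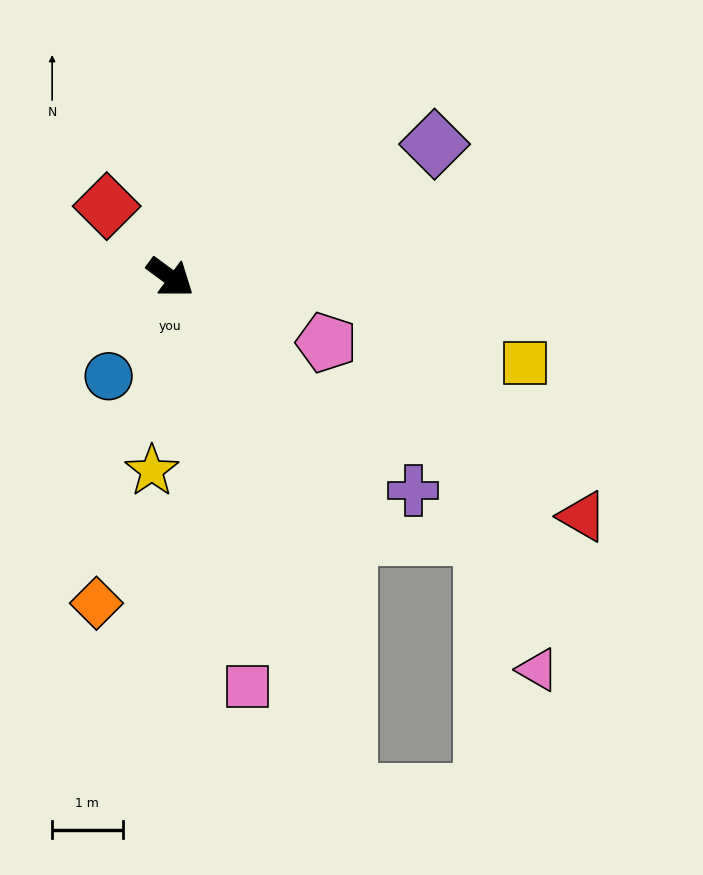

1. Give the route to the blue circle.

turn right 86°, forward 1.7 m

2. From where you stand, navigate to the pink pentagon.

turn left 14°, forward 2.4 m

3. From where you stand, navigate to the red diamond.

turn left 168°, forward 1.4 m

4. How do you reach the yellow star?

turn right 59°, forward 2.8 m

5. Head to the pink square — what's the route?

turn right 43°, forward 5.9 m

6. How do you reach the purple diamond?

turn left 63°, forward 4.2 m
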